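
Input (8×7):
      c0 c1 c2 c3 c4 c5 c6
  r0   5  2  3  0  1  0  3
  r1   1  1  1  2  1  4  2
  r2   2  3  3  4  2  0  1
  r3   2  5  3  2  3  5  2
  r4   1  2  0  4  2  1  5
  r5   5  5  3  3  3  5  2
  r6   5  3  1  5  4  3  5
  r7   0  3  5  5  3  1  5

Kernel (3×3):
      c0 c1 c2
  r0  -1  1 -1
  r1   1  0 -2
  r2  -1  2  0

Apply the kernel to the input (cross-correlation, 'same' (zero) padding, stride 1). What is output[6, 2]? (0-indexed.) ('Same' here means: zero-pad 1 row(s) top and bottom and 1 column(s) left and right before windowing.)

-5

The receptive field on the zero-padded input at this output position is [5 3 3 / 3 1 5 / 3 5 5]. Elementwise product with the kernel and sum: 5·-1 + 3·1 + 3·-1 + 3·1 + 5·-2 + 3·-1 + 5·2.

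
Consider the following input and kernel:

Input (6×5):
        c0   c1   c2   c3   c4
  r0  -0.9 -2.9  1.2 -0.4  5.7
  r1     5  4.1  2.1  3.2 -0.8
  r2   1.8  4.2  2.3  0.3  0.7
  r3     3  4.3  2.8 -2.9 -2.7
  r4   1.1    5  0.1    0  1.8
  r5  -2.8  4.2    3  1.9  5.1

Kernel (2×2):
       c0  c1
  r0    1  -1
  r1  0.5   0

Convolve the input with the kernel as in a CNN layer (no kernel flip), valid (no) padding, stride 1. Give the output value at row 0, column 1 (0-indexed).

-2.05

The receptive field on the input at this output position is [-2.9 1.2 / 4.1 2.1]. Elementwise product with the kernel and sum: -2.9·1 + 1.2·-1 + 4.1·0.5.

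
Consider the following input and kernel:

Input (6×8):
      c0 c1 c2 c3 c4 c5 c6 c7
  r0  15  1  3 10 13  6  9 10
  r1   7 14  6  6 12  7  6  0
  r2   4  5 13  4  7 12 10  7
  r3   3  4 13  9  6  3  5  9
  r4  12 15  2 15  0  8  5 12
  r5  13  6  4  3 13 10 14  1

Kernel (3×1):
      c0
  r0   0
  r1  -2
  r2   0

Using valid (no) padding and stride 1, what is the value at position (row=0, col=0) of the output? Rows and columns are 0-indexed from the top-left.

-14

The receptive field on the input at this output position is [15 / 7 / 4]. Elementwise product with the kernel and sum: 7·-2.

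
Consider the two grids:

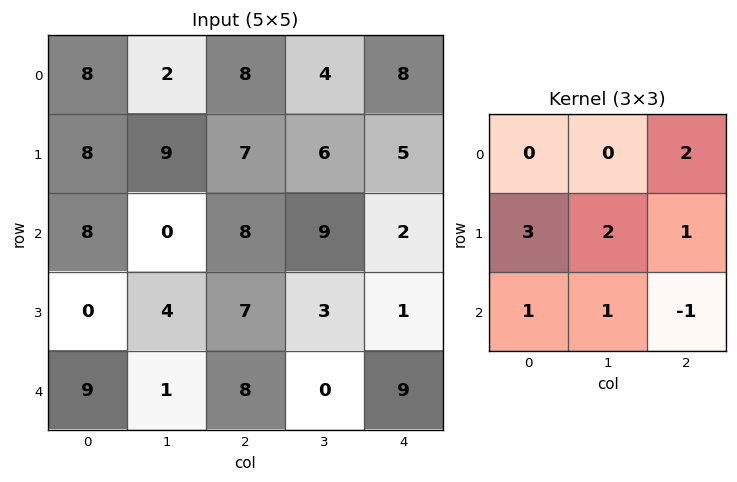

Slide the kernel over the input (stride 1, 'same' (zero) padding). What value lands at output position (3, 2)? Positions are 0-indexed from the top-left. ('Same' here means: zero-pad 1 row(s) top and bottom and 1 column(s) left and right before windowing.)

The receptive field on the zero-padded input at this output position is [0 8 9 / 4 7 3 / 1 8 0]. Elementwise product with the kernel and sum: 9·2 + 4·3 + 7·2 + 3·1 + 1·1 + 8·1 + 0·-1.

56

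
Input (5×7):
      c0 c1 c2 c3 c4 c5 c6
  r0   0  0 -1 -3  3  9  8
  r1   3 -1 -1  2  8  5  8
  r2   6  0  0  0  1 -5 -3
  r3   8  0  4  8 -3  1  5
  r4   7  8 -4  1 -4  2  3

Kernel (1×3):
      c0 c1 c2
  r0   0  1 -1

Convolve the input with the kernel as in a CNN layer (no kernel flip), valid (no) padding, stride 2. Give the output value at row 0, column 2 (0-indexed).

1

The receptive field on the input at this output position is [3 9 8]. Elementwise product with the kernel and sum: 9·1 + 8·-1.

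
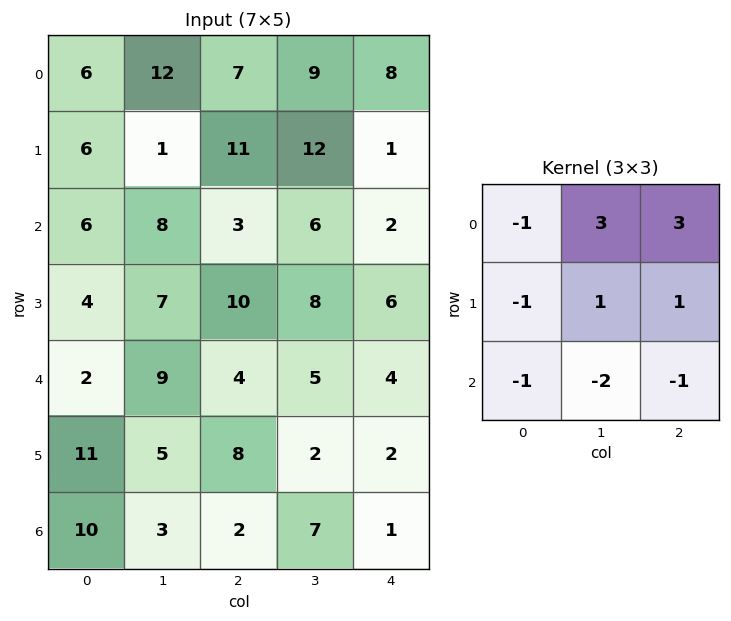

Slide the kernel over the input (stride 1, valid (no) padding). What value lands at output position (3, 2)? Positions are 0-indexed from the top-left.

The receptive field on the input at this output position is [10 8 6 / 4 5 4 / 8 2 2]. Elementwise product with the kernel and sum: 10·-1 + 8·3 + 6·3 + 4·-1 + 5·1 + 4·1 + 8·-1 + 2·-2 + 2·-1.

23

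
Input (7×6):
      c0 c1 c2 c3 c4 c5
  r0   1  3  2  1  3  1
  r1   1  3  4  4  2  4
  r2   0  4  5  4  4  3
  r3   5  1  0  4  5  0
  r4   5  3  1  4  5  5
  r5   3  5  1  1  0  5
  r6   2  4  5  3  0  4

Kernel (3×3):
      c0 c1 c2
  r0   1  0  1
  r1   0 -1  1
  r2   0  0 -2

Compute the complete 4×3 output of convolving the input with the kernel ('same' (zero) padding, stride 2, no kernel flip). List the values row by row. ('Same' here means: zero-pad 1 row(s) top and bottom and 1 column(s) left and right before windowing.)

-4 -9 -10
5 -2 7
-11 6 -6
7 4 10

Output[0,0]: The receptive field on the zero-padded input at this output position is [0 0 0 / 0 1 3 / 0 1 3]. Elementwise product with the kernel and sum: 0·1 + 0·1 + 1·-1 + 3·1 + 3·-2.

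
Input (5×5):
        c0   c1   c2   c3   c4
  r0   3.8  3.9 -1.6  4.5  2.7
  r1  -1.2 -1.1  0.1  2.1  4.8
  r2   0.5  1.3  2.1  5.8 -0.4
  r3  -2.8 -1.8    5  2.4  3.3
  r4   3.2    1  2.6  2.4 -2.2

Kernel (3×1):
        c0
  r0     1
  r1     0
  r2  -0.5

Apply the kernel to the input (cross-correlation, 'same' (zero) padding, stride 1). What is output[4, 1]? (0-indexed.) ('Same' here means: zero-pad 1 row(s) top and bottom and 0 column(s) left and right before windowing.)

-1.8

The receptive field on the zero-padded input at this output position is [-1.8 / 1 / 0]. Elementwise product with the kernel and sum: -1.8·1 + 0·-0.5.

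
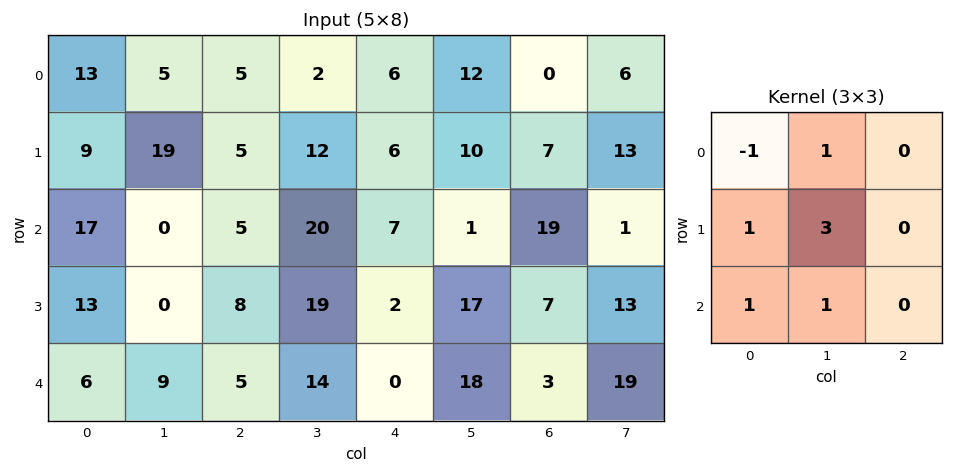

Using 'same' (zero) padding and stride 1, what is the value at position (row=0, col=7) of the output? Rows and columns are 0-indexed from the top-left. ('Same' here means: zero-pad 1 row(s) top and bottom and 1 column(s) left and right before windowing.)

38

The receptive field on the zero-padded input at this output position is [0 0 0 / 0 6 0 / 7 13 0]. Elementwise product with the kernel and sum: 0·-1 + 0·1 + 0·1 + 6·3 + 7·1 + 13·1.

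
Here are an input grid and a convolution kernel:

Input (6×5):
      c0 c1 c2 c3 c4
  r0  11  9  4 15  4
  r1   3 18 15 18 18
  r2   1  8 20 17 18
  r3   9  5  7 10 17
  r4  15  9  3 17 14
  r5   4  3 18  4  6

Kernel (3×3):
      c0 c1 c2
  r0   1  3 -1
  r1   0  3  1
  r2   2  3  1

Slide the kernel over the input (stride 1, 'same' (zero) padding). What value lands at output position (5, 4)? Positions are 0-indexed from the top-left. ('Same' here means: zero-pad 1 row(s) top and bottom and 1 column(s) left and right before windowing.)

The receptive field on the zero-padded input at this output position is [17 14 0 / 4 6 0 / 0 0 0]. Elementwise product with the kernel and sum: 17·1 + 14·3 + 0·-1 + 6·3 + 0·1 + 0·2 + 0·3 + 0·1.

77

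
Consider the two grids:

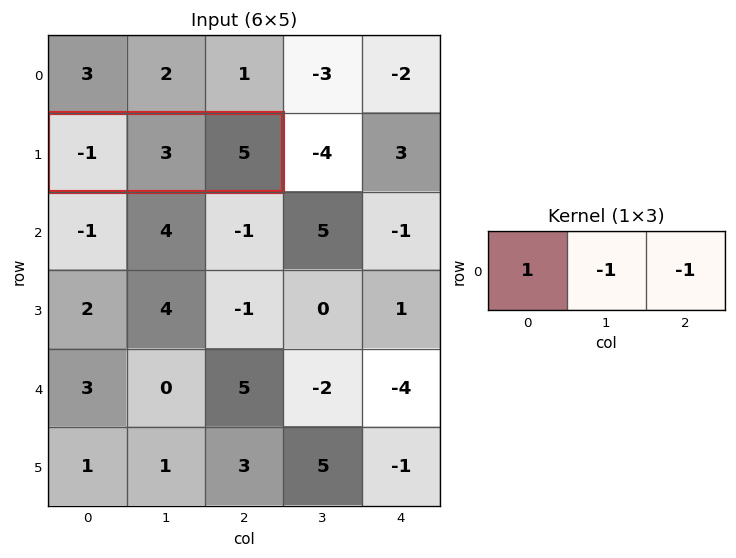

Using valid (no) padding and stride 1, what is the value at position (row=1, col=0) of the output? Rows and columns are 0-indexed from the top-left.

-9

The receptive field on the input at this output position is [-1 3 5]. Elementwise product with the kernel and sum: -1·1 + 3·-1 + 5·-1.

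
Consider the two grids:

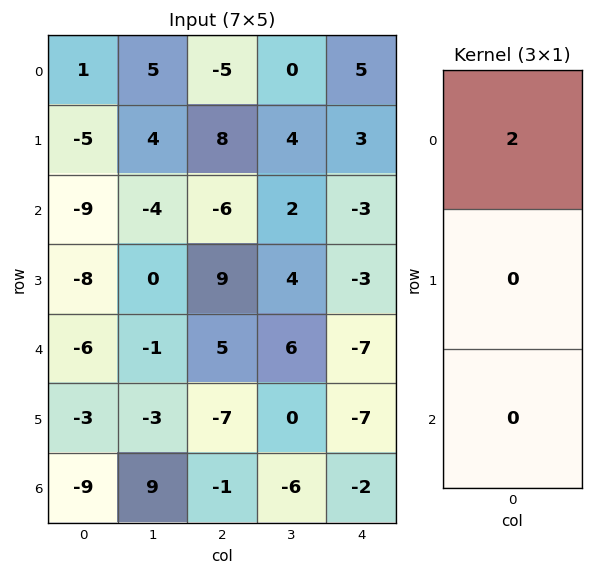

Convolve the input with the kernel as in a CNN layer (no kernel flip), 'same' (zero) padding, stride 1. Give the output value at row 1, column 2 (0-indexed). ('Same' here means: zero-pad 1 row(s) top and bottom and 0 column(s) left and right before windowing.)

The receptive field on the zero-padded input at this output position is [-5 / 8 / -6]. Elementwise product with the kernel and sum: -5·2.

-10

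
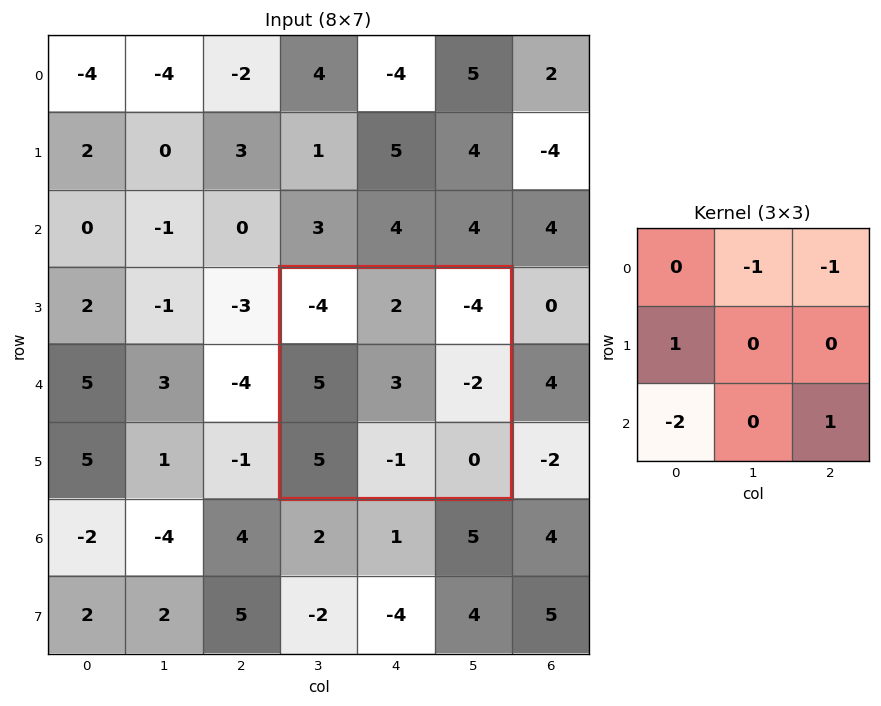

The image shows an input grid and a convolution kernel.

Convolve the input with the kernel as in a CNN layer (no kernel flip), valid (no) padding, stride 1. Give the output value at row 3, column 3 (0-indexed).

The receptive field on the input at this output position is [-4 2 -4 / 5 3 -2 / 5 -1 0]. Elementwise product with the kernel and sum: 2·-1 + -4·-1 + 5·1 + 5·-2 + 0·1.

-3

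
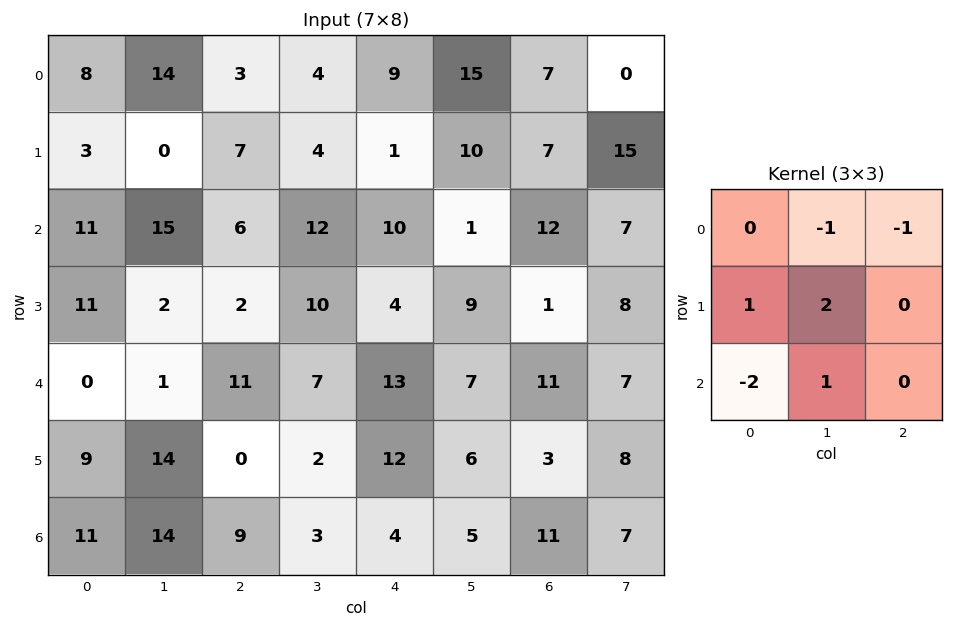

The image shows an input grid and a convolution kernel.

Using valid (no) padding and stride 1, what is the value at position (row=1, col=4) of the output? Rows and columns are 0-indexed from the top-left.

The receptive field on the input at this output position is [1 10 7 / 10 1 12 / 4 9 1]. Elementwise product with the kernel and sum: 10·-1 + 7·-1 + 10·1 + 1·2 + 4·-2 + 9·1.

-4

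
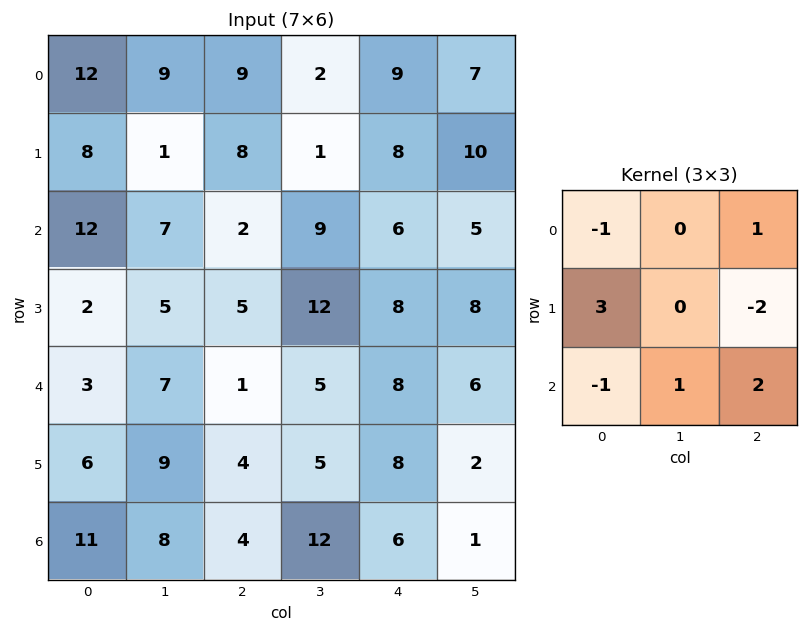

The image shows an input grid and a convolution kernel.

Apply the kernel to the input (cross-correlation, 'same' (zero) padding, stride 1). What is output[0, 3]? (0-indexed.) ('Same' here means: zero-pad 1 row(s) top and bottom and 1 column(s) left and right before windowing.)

18

The receptive field on the zero-padded input at this output position is [0 0 0 / 9 2 9 / 8 1 8]. Elementwise product with the kernel and sum: 0·-1 + 0·1 + 9·3 + 9·-2 + 8·-1 + 1·1 + 8·2.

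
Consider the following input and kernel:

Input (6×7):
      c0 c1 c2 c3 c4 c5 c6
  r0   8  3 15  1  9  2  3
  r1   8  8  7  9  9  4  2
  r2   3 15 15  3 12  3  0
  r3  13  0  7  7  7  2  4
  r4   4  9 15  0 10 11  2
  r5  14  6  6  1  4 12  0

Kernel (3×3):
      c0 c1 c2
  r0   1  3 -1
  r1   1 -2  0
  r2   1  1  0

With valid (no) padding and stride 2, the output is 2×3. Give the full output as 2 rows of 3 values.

Output[0,0]: The receptive field on the input at this output position is [8 3 15 / 8 8 7 / 3 15 15]. Elementwise product with the kernel and sum: 8·1 + 3·3 + 15·-1 + 8·1 + 8·-2 + 3·1 + 15·1.
Output[0,1]: The receptive field on the input at this output position is [15 1 9 / 7 9 9 / 15 3 12]. Elementwise product with the kernel and sum: 15·1 + 1·3 + 9·-1 + 7·1 + 9·-2 + 15·1 + 3·1.

12 16 28
59 20 45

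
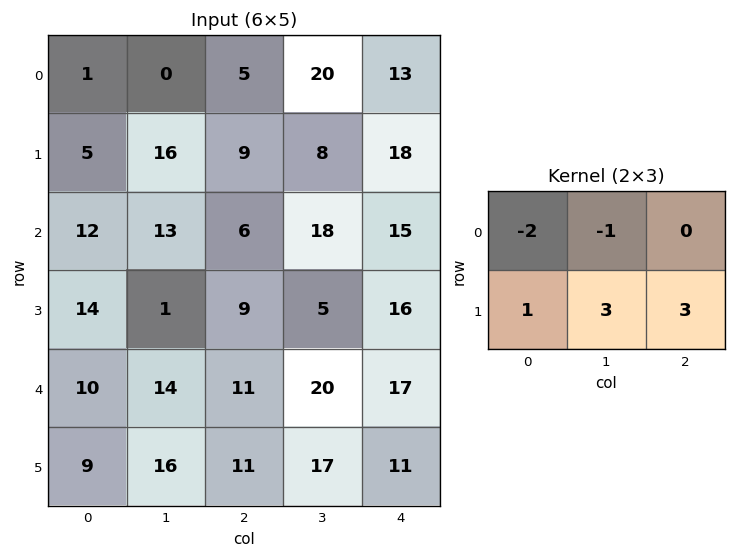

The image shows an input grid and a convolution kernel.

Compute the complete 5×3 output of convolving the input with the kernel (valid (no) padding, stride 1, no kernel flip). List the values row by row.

Output[0,0]: The receptive field on the input at this output position is [1 0 5 / 5 16 9]. Elementwise product with the kernel and sum: 1·-2 + 0·-1 + 5·1 + 16·3 + 9·3.

78 62 57
43 44 79
7 11 42
56 96 99
56 61 53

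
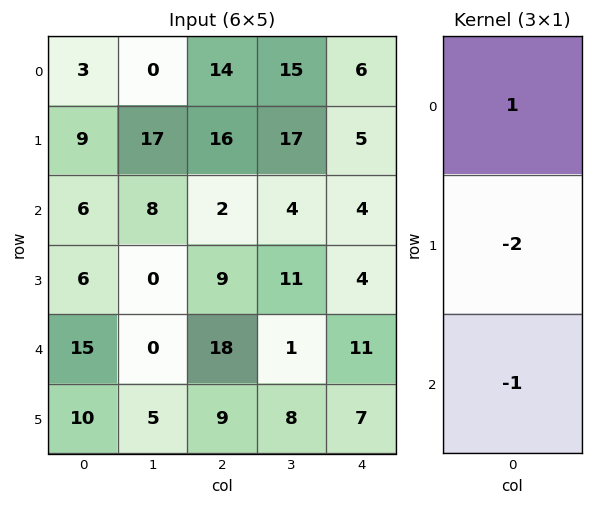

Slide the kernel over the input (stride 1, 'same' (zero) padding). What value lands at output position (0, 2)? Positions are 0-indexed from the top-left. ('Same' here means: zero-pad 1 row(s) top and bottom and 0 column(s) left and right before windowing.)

-44

The receptive field on the zero-padded input at this output position is [0 / 14 / 16]. Elementwise product with the kernel and sum: 0·1 + 14·-2 + 16·-1.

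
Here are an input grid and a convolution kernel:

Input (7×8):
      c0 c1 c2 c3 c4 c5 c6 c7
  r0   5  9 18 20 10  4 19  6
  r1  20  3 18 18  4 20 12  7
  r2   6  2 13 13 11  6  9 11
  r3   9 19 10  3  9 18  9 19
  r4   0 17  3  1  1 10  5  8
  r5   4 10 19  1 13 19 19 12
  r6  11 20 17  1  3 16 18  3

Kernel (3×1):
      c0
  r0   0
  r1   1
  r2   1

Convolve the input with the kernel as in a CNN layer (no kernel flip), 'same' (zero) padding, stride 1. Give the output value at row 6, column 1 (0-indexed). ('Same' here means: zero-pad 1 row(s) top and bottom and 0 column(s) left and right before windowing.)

20

The receptive field on the zero-padded input at this output position is [10 / 20 / 0]. Elementwise product with the kernel and sum: 20·1 + 0·1.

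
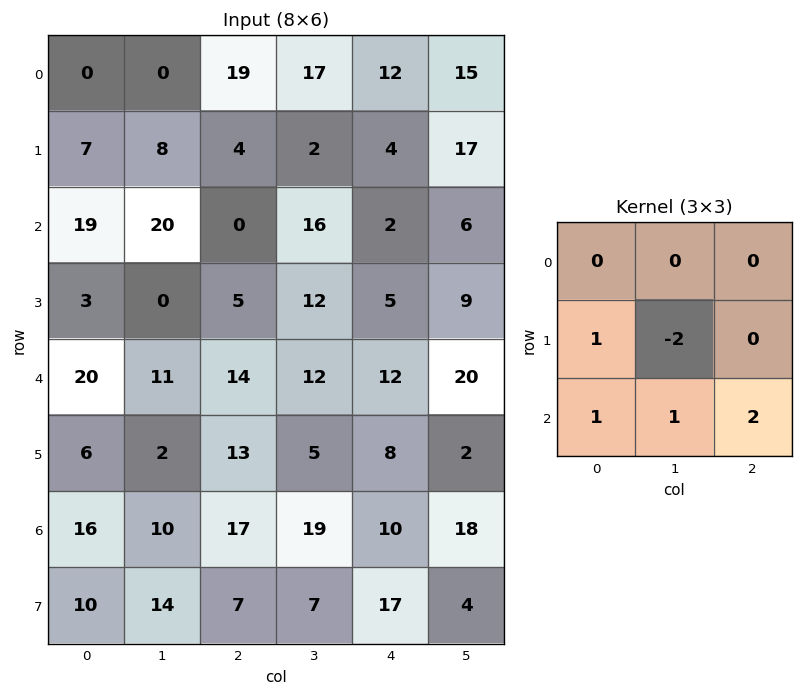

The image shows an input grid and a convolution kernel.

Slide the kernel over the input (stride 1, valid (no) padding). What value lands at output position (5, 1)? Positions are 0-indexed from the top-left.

11

The receptive field on the input at this output position is [2 13 5 / 10 17 19 / 14 7 7]. Elementwise product with the kernel and sum: 10·1 + 17·-2 + 14·1 + 7·1 + 7·2.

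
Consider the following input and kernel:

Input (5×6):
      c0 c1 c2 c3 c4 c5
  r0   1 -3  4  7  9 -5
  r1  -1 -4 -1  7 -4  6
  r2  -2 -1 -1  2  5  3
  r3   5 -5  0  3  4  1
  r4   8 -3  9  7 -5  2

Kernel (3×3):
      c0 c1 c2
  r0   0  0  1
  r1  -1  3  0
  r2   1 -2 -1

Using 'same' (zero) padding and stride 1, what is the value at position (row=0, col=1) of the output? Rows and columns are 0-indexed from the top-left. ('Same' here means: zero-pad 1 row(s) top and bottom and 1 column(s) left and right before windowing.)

-2

The receptive field on the zero-padded input at this output position is [0 0 0 / 1 -3 4 / -1 -4 -1]. Elementwise product with the kernel and sum: 0·1 + 1·-1 + -3·3 + -1·1 + -4·-2 + -1·-1.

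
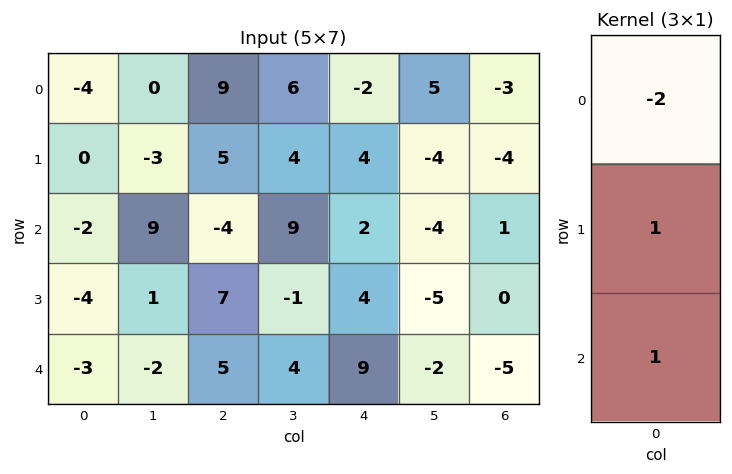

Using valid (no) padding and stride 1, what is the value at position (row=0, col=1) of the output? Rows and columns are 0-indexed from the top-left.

The receptive field on the input at this output position is [0 / -3 / 9]. Elementwise product with the kernel and sum: 0·-2 + -3·1 + 9·1.

6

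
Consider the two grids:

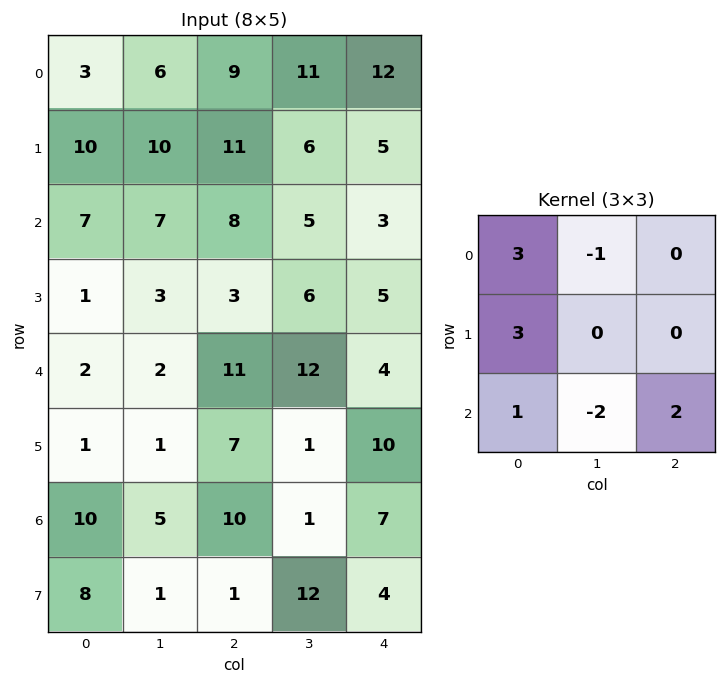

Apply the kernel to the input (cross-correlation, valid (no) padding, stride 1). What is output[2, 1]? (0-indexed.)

The receptive field on the input at this output position is [7 8 5 / 3 3 6 / 2 11 12]. Elementwise product with the kernel and sum: 7·3 + 8·-1 + 3·3 + 2·1 + 11·-2 + 12·2.

26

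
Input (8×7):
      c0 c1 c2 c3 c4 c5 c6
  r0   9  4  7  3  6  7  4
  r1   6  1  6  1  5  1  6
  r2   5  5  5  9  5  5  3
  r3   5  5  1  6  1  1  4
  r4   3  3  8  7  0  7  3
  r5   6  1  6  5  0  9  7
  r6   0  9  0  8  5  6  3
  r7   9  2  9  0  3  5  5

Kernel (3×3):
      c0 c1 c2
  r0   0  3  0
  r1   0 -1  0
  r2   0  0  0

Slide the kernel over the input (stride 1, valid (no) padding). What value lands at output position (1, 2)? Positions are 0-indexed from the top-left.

-6

The receptive field on the input at this output position is [6 1 5 / 5 9 5 / 1 6 1]. Elementwise product with the kernel and sum: 1·3 + 9·-1.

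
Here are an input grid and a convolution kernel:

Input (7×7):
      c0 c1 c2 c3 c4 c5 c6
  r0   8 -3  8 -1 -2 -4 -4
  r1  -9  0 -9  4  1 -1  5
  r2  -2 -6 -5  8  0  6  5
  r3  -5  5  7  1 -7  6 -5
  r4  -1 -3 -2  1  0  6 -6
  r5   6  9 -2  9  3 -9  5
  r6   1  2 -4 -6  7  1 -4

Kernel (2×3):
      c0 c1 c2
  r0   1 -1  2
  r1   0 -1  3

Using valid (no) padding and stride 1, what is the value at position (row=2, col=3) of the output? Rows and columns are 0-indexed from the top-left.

The receptive field on the input at this output position is [8 0 6 / 1 -7 6]. Elementwise product with the kernel and sum: 8·1 + 0·-1 + 6·2 + -7·-1 + 6·3.

45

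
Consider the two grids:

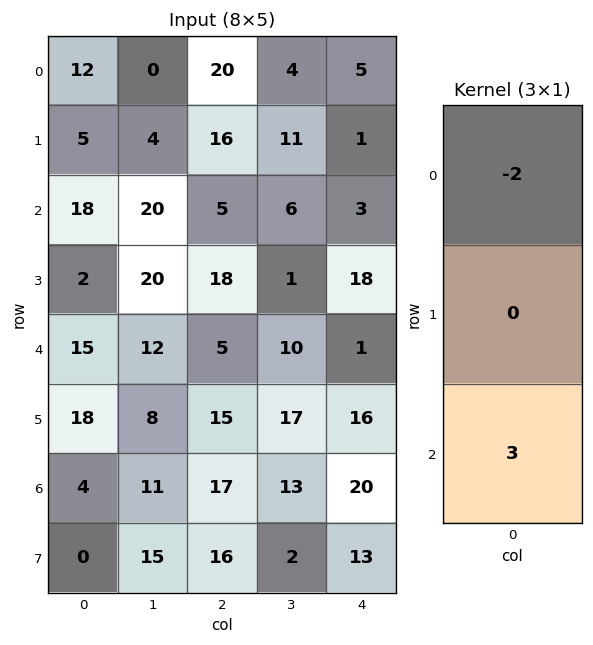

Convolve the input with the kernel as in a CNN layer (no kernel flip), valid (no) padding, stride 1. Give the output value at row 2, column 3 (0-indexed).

The receptive field on the input at this output position is [6 / 1 / 10]. Elementwise product with the kernel and sum: 6·-2 + 10·3.

18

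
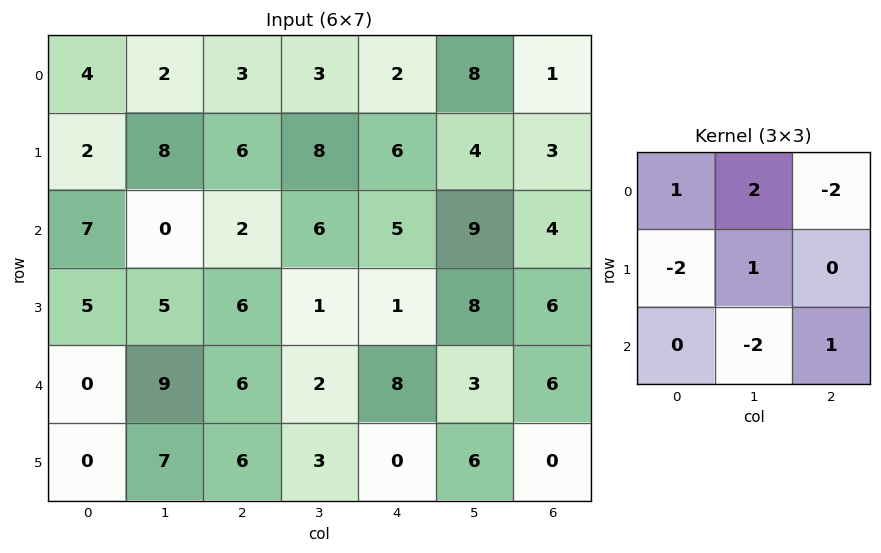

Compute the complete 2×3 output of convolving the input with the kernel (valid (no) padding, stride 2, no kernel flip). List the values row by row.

Output[0,0]: The receptive field on the input at this output position is [4 2 3 / 2 8 6 / 7 0 2]. Elementwise product with the kernel and sum: 4·1 + 2·2 + 3·-2 + 2·-2 + 8·1 + 0·-2 + 2·1.
Output[0,1]: The receptive field on the input at this output position is [3 3 2 / 6 8 6 / 2 6 5]. Elementwise product with the kernel and sum: 3·1 + 3·2 + 2·-2 + 6·-2 + 8·1 + 6·-2 + 5·1.

8 -6 -6
-14 -3 21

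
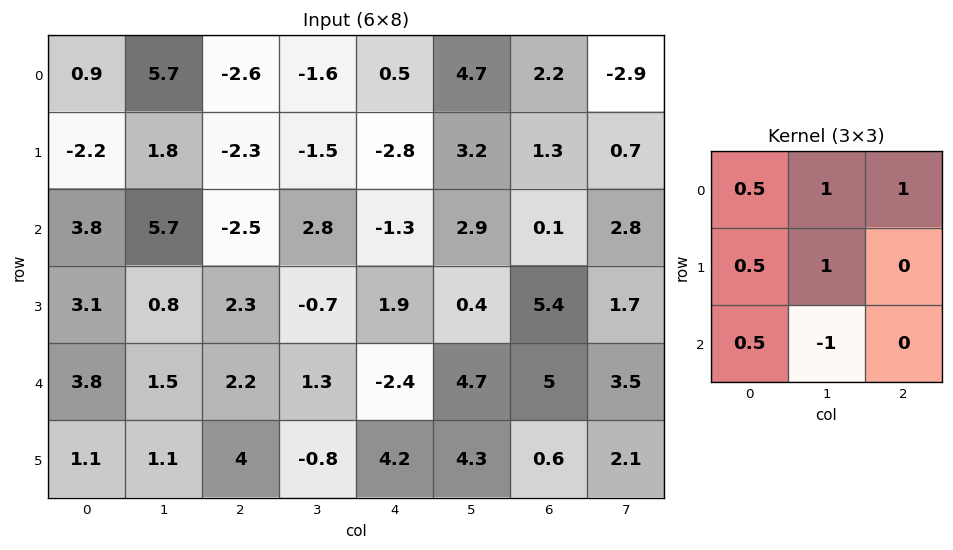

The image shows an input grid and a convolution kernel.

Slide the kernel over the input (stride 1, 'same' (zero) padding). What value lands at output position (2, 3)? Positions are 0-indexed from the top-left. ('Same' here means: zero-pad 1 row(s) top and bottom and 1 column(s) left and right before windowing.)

-2.05

The receptive field on the zero-padded input at this output position is [-2.3 -1.5 -2.8 / -2.5 2.8 -1.3 / 2.3 -0.7 1.9]. Elementwise product with the kernel and sum: -2.3·0.5 + -1.5·1 + -2.8·1 + -2.5·0.5 + 2.8·1 + 2.3·0.5 + -0.7·-1.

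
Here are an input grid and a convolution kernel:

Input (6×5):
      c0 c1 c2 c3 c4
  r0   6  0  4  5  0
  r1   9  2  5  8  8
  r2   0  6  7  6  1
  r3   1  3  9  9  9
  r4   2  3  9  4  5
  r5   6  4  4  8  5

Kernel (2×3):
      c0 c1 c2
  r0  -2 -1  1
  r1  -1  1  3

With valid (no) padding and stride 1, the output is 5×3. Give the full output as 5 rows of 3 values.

0 28 14
12 18 -8
30 20 8
32 12 -8
12 13 2

Output[0,0]: The receptive field on the input at this output position is [6 0 4 / 9 2 5]. Elementwise product with the kernel and sum: 6·-2 + 0·-1 + 4·1 + 9·-1 + 2·1 + 5·3.
Output[0,1]: The receptive field on the input at this output position is [0 4 5 / 2 5 8]. Elementwise product with the kernel and sum: 0·-2 + 4·-1 + 5·1 + 2·-1 + 5·1 + 8·3.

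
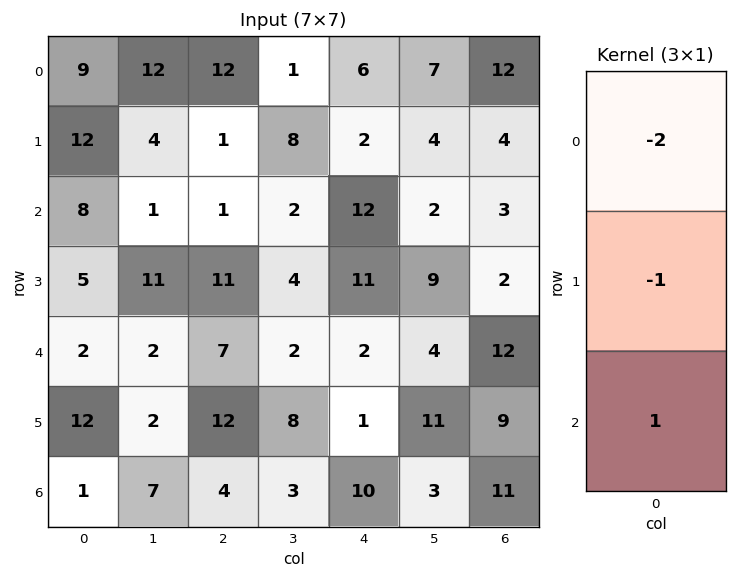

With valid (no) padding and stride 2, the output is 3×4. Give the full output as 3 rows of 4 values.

Output[0,0]: The receptive field on the input at this output position is [9 / 12 / 8]. Elementwise product with the kernel and sum: 9·-2 + 12·-1 + 8·1.

-22 -24 -2 -25
-19 -6 -33 4
-15 -22 5 -22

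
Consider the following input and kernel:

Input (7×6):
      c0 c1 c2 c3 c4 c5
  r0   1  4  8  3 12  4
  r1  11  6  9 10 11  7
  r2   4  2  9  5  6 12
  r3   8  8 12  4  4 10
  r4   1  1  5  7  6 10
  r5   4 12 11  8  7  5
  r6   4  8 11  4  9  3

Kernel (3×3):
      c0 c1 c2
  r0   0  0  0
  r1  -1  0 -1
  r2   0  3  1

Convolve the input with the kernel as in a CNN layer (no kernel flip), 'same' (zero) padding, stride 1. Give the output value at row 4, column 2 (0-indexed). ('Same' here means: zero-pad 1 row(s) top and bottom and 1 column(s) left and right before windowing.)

33

The receptive field on the zero-padded input at this output position is [8 12 4 / 1 5 7 / 12 11 8]. Elementwise product with the kernel and sum: 1·-1 + 7·-1 + 11·3 + 8·1.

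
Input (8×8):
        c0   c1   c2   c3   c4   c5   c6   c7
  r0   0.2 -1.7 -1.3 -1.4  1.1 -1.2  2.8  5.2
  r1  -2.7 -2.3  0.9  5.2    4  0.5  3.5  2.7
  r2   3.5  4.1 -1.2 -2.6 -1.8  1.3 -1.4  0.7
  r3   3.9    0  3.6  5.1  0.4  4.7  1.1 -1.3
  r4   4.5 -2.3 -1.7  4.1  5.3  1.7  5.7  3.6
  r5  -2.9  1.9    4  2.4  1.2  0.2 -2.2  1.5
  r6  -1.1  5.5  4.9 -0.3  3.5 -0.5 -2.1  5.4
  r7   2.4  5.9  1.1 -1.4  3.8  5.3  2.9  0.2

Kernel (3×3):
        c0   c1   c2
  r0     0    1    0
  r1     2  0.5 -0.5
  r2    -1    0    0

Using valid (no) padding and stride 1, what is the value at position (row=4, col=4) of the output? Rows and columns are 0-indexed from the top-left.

1.8

The receptive field on the input at this output position is [5.3 1.7 5.7 / 1.2 0.2 -2.2 / 3.5 -0.5 -2.1]. Elementwise product with the kernel and sum: 1.7·1 + 1.2·2 + 0.2·0.5 + -2.2·-0.5 + 3.5·-1.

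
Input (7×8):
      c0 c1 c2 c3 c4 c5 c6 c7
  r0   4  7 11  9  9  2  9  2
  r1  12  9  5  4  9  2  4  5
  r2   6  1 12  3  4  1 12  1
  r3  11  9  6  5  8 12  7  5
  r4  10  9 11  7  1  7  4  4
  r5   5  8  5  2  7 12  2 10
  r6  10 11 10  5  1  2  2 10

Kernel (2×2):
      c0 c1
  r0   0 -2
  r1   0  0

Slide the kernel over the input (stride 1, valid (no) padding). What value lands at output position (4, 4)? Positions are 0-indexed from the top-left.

The receptive field on the input at this output position is [1 7 / 7 12]. Elementwise product with the kernel and sum: 7·-2.

-14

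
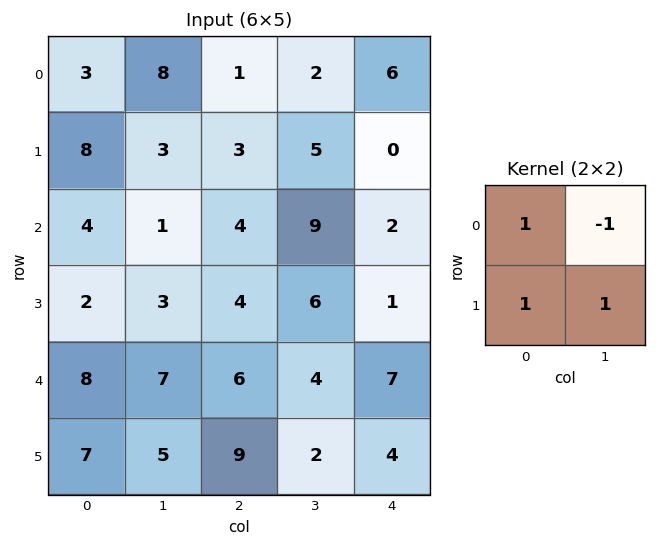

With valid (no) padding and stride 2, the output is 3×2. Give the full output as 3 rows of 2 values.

6 7
8 5
13 13

Output[0,0]: The receptive field on the input at this output position is [3 8 / 8 3]. Elementwise product with the kernel and sum: 3·1 + 8·-1 + 8·1 + 3·1.
Output[0,1]: The receptive field on the input at this output position is [1 2 / 3 5]. Elementwise product with the kernel and sum: 1·1 + 2·-1 + 3·1 + 5·1.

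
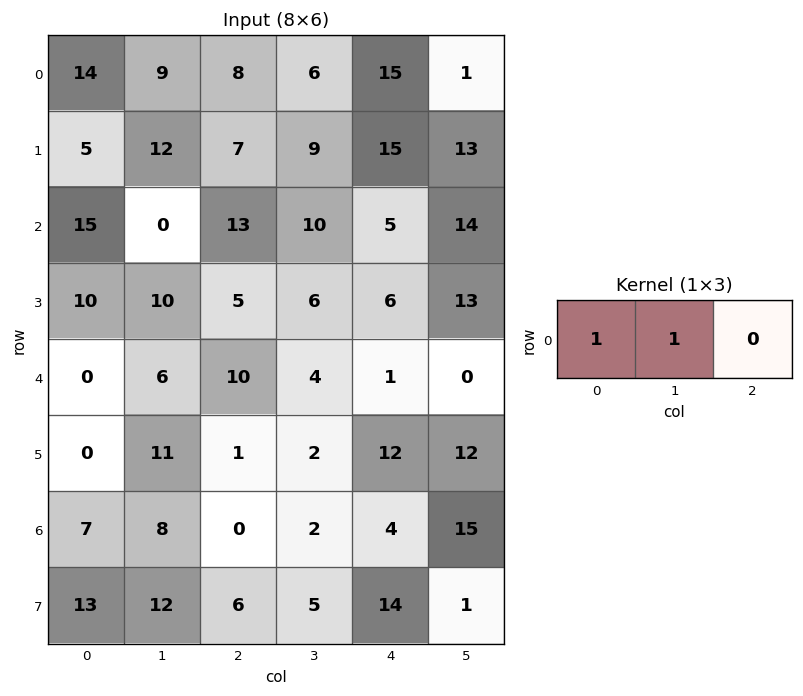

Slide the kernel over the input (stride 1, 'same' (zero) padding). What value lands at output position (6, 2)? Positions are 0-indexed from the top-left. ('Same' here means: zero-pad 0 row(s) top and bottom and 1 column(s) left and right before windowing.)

The receptive field on the zero-padded input at this output position is [8 0 2]. Elementwise product with the kernel and sum: 8·1 + 0·1.

8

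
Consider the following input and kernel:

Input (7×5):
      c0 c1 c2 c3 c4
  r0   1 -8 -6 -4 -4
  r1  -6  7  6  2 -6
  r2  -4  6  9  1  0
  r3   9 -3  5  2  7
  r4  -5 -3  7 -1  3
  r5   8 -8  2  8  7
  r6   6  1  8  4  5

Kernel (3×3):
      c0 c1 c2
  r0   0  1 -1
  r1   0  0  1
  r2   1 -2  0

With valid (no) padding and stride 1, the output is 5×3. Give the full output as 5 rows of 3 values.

Output[0,0]: The receptive field on the input at this output position is [1 -8 -6 / -6 7 6 / -4 6 9]. Elementwise product with the kernel and sum: -8·1 + -6·-1 + 6·1 + -4·1 + 6·-2.
Output[0,1]: The receptive field on the input at this output position is [-8 -6 -4 / 7 6 2 / 6 9 1]. Elementwise product with the kernel and sum: -6·1 + -4·-1 + 2·1 + 6·1 + 9·-2.

-12 -12 1
25 -8 9
3 -7 17
23 -10 -16
-4 1 3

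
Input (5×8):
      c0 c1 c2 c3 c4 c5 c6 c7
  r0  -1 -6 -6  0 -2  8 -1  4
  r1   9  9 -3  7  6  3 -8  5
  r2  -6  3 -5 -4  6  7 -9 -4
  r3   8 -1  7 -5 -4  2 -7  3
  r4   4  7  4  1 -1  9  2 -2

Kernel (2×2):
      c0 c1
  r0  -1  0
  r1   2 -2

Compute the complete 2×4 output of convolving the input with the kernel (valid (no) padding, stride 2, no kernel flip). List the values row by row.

Output[0,0]: The receptive field on the input at this output position is [-1 -6 / 9 9]. Elementwise product with the kernel and sum: -1·-1 + 9·2 + 9·-2.

1 -14 8 -25
24 29 -18 -11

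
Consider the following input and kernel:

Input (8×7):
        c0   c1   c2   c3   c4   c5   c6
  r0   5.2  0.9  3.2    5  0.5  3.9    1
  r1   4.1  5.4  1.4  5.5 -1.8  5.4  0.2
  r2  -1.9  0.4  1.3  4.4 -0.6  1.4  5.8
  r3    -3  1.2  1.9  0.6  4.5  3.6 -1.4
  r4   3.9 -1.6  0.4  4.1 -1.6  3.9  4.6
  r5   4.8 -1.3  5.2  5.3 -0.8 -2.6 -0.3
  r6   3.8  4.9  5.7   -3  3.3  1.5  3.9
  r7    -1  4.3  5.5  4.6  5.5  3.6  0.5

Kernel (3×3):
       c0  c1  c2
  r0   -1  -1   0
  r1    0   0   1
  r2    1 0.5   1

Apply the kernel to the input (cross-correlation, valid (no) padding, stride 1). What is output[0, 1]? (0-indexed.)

6.85

The receptive field on the input at this output position is [0.9 3.2 5 / 5.4 1.4 5.5 / 0.4 1.3 4.4]. Elementwise product with the kernel and sum: 0.9·-1 + 3.2·-1 + 5.5·1 + 0.4·1 + 1.3·0.5 + 4.4·1.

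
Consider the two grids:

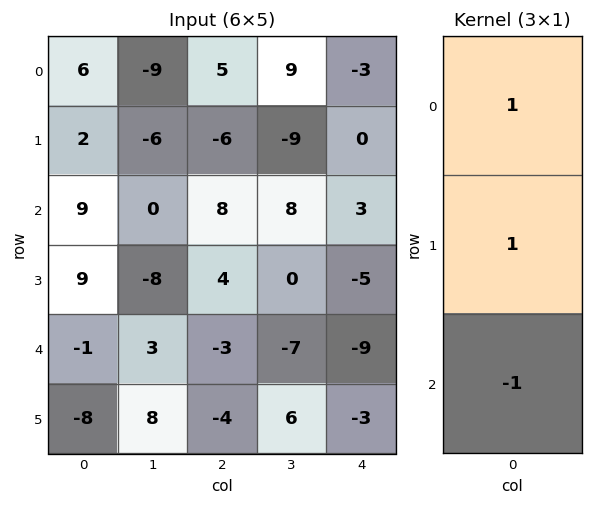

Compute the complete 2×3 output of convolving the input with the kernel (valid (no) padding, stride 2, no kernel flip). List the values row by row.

Output[0,0]: The receptive field on the input at this output position is [6 / 2 / 9]. Elementwise product with the kernel and sum: 6·1 + 2·1 + 9·-1.
Output[0,1]: The receptive field on the input at this output position is [5 / -6 / 8]. Elementwise product with the kernel and sum: 5·1 + -6·1 + 8·-1.

-1 -9 -6
19 15 7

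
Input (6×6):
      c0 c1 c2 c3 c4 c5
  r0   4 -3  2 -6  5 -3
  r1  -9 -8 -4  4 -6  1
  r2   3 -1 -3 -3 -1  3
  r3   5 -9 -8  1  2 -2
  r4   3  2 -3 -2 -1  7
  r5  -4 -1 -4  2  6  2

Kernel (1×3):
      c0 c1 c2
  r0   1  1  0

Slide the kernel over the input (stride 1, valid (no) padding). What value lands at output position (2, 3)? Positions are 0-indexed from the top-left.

-4

The receptive field on the input at this output position is [-3 -1 3]. Elementwise product with the kernel and sum: -3·1 + -1·1.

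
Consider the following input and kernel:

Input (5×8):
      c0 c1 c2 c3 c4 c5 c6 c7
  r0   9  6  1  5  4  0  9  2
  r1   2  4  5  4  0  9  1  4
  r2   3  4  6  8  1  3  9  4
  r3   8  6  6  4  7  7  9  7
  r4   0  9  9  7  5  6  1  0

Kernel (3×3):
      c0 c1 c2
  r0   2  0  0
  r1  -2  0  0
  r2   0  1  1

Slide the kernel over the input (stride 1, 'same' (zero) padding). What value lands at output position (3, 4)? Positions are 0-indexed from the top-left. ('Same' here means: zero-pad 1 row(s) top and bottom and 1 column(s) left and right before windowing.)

19

The receptive field on the zero-padded input at this output position is [8 1 3 / 4 7 7 / 7 5 6]. Elementwise product with the kernel and sum: 8·2 + 4·-2 + 5·1 + 6·1.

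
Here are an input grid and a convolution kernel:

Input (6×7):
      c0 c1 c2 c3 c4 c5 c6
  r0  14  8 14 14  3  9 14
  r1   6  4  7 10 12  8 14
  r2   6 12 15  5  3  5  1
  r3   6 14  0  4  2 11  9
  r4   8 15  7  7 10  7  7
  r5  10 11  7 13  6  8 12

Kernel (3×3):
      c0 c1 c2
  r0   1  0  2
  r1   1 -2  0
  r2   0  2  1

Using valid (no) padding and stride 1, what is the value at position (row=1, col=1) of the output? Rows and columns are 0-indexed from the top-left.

The receptive field on the input at this output position is [4 7 10 / 12 15 5 / 14 0 4]. Elementwise product with the kernel and sum: 4·1 + 10·2 + 12·1 + 15·-2 + 0·2 + 4·1.

10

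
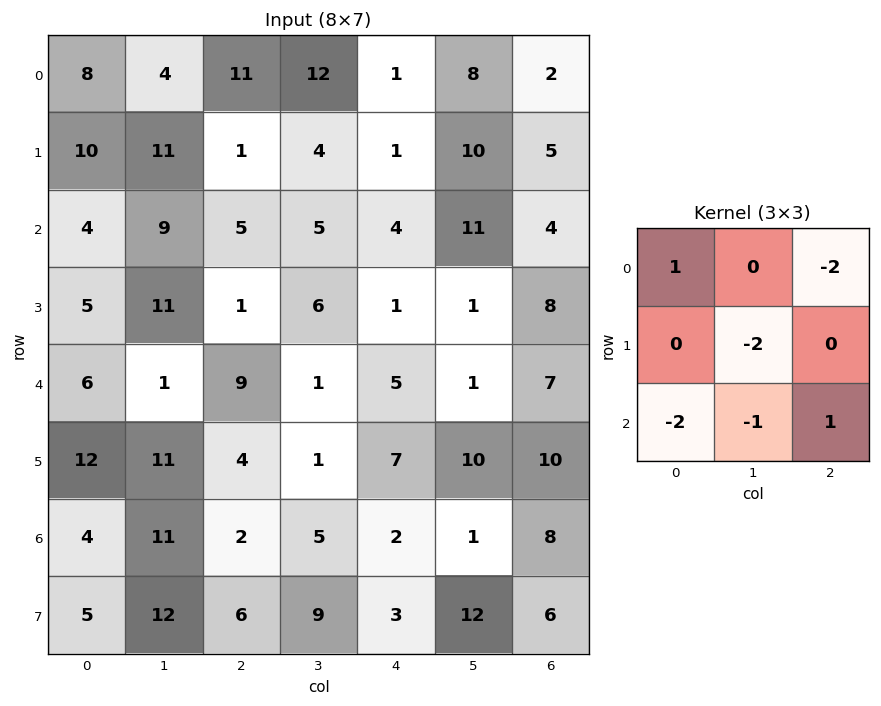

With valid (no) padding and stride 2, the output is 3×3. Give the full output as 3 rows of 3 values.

-48 -10 -38
-32 -29 -10
-51 -10 -26

Output[0,0]: The receptive field on the input at this output position is [8 4 11 / 10 11 1 / 4 9 5]. Elementwise product with the kernel and sum: 8·1 + 11·-2 + 11·-2 + 4·-2 + 9·-1 + 5·1.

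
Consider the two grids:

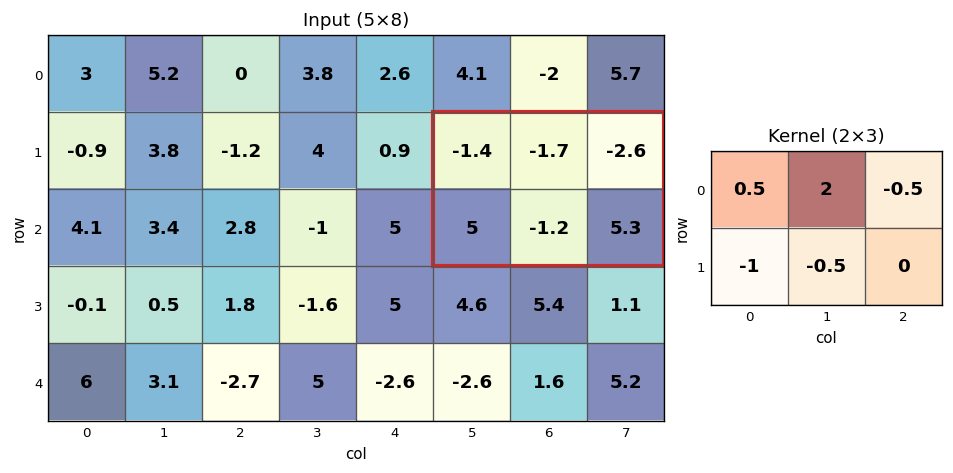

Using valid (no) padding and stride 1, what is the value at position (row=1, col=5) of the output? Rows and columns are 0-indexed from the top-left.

-7.2

The receptive field on the input at this output position is [-1.4 -1.7 -2.6 / 5 -1.2 5.3]. Elementwise product with the kernel and sum: -1.4·0.5 + -1.7·2 + -2.6·-0.5 + 5·-1 + -1.2·-0.5.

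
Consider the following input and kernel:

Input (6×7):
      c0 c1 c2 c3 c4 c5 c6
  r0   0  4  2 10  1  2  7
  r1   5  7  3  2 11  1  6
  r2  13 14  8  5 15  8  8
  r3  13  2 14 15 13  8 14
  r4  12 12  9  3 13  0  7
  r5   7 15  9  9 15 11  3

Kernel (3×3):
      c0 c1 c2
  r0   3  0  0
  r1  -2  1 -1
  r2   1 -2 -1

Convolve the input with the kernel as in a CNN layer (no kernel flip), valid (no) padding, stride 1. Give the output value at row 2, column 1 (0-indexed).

28

The receptive field on the input at this output position is [14 8 5 / 2 14 15 / 12 9 3]. Elementwise product with the kernel and sum: 14·3 + 2·-2 + 14·1 + 15·-1 + 12·1 + 9·-2 + 3·-1.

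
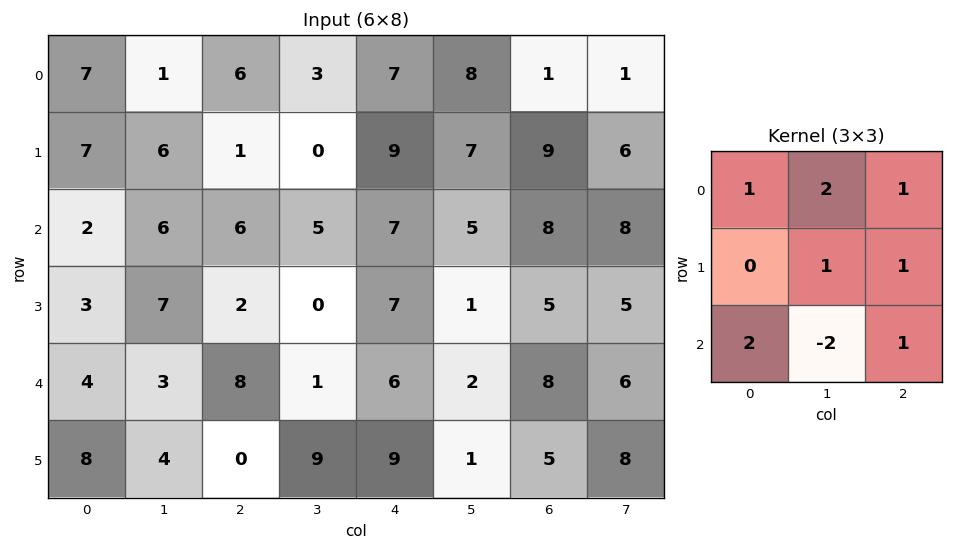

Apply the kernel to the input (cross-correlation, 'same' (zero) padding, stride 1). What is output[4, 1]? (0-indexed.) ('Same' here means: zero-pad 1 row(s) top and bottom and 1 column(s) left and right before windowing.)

38

The receptive field on the zero-padded input at this output position is [3 7 2 / 4 3 8 / 8 4 0]. Elementwise product with the kernel and sum: 3·1 + 7·2 + 2·1 + 3·1 + 8·1 + 8·2 + 4·-2 + 0·1.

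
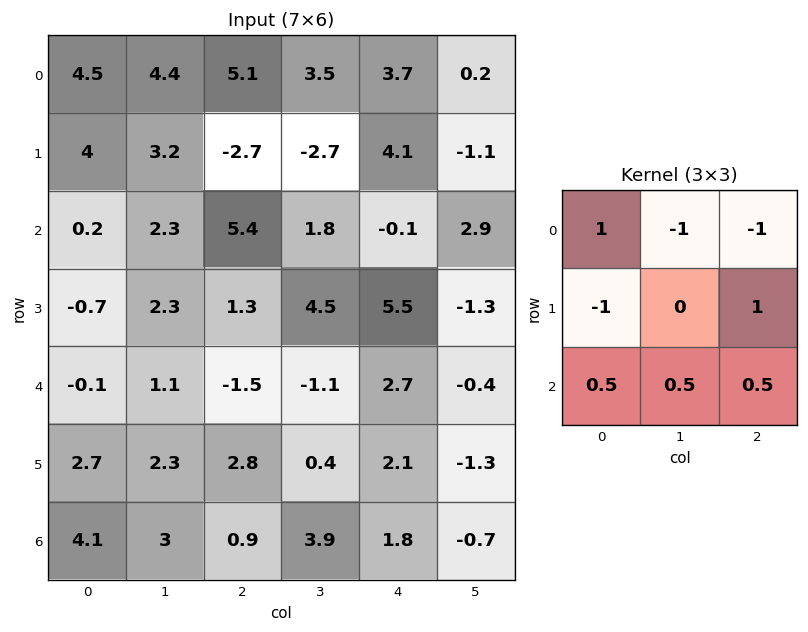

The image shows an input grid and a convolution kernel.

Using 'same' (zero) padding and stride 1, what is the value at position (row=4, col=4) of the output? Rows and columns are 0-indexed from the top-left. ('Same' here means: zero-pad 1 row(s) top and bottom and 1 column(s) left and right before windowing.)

1.6

The receptive field on the zero-padded input at this output position is [4.5 5.5 -1.3 / -1.1 2.7 -0.4 / 0.4 2.1 -1.3]. Elementwise product with the kernel and sum: 4.5·1 + 5.5·-1 + -1.3·-1 + -1.1·-1 + -0.4·1 + 0.4·0.5 + 2.1·0.5 + -1.3·0.5.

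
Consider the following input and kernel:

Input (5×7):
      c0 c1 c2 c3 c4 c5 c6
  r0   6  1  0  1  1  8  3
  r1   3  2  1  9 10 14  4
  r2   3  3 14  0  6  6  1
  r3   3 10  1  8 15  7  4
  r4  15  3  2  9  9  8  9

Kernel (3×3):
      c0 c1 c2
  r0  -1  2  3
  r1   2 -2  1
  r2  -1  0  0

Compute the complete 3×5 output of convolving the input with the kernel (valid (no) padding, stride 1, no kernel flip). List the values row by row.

Output[0,0]: The receptive field on the input at this output position is [6 1 0 / 3 2 1 / 3 3 14]. Elementwise product with the kernel and sum: 6·-1 + 1·2 + 0·3 + 3·2 + 2·-2 + 1·1 + 3·-1.

-4 10 -15 37 14
15 -5 80 39 16
17 48 3 14 20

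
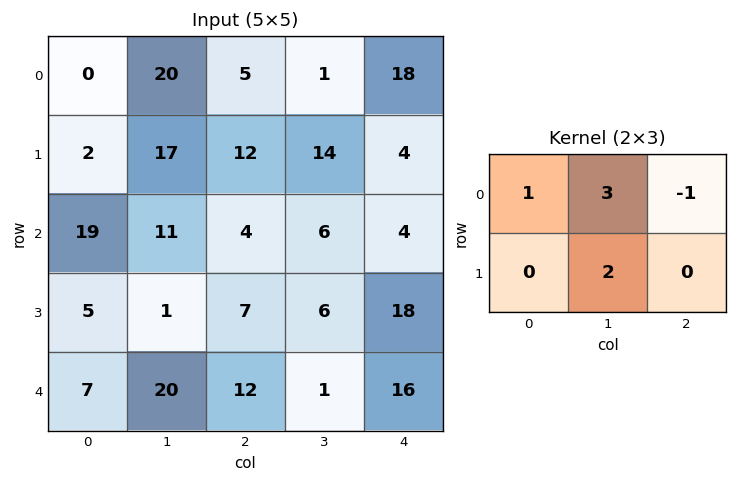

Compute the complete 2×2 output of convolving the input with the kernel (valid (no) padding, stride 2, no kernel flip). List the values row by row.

Output[0,0]: The receptive field on the input at this output position is [0 20 5 / 2 17 12]. Elementwise product with the kernel and sum: 0·1 + 20·3 + 5·-1 + 17·2.

89 18
50 30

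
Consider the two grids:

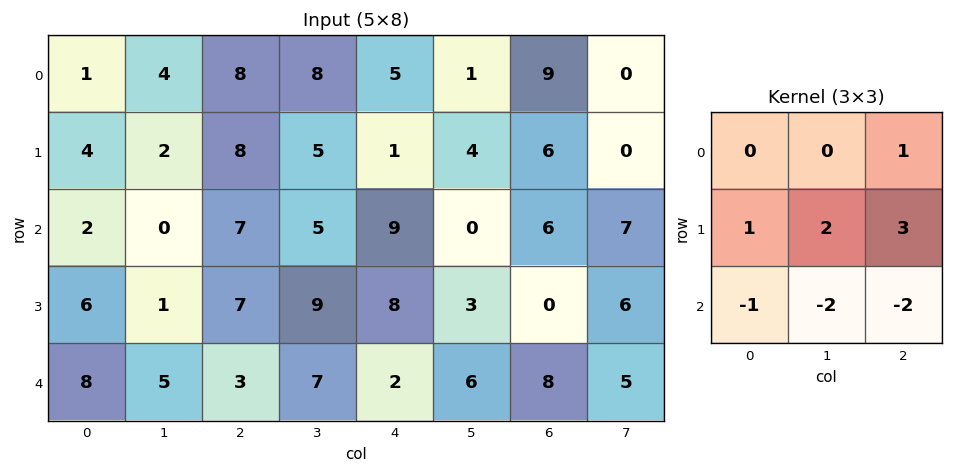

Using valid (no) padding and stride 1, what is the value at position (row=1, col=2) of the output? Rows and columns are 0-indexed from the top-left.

The receptive field on the input at this output position is [8 5 1 / 7 5 9 / 7 9 8]. Elementwise product with the kernel and sum: 1·1 + 7·1 + 5·2 + 9·3 + 7·-1 + 9·-2 + 8·-2.

4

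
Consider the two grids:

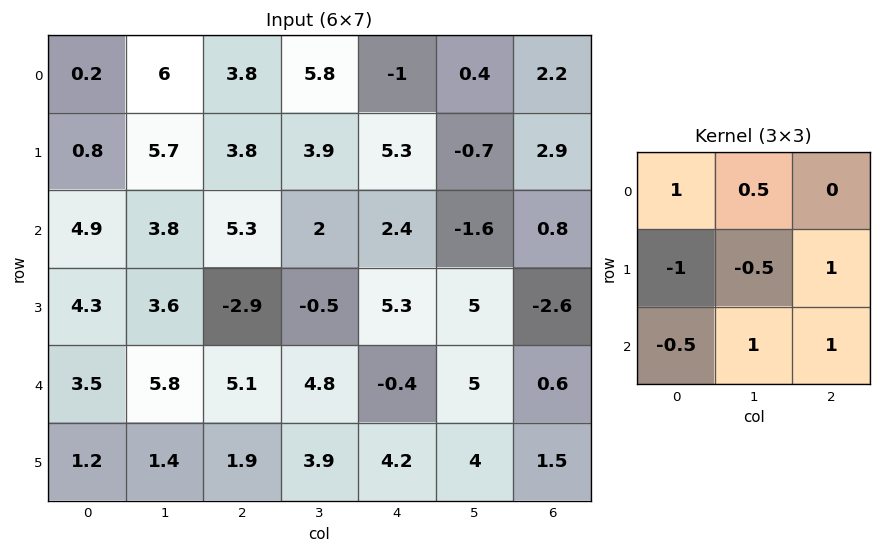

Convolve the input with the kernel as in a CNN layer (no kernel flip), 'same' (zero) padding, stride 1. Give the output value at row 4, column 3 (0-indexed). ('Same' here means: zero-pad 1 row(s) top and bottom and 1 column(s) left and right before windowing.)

-3.9

The receptive field on the zero-padded input at this output position is [-2.9 -0.5 5.3 / 5.1 4.8 -0.4 / 1.9 3.9 4.2]. Elementwise product with the kernel and sum: -2.9·1 + -0.5·0.5 + 5.1·-1 + 4.8·-0.5 + -0.4·1 + 1.9·-0.5 + 3.9·1 + 4.2·1.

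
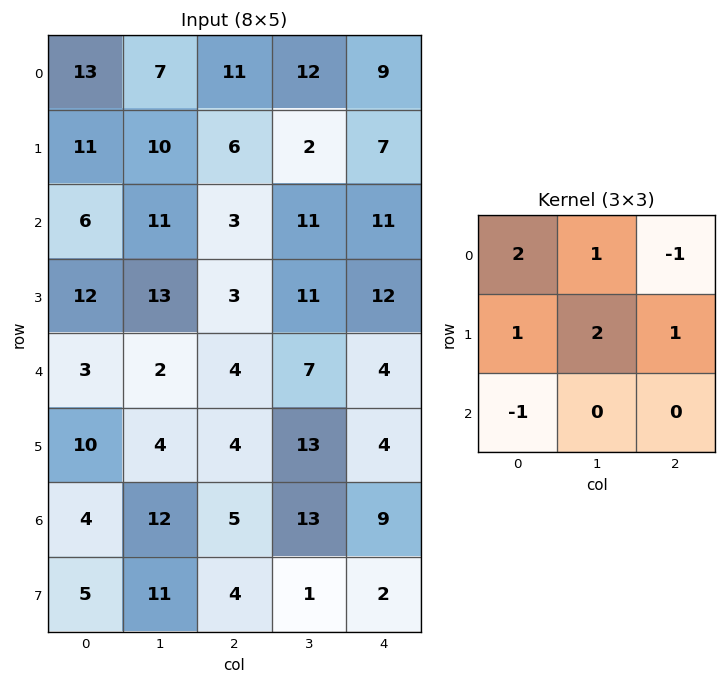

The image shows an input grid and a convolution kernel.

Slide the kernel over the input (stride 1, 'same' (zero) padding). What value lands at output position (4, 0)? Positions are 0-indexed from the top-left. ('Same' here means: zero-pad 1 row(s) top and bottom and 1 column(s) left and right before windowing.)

The receptive field on the zero-padded input at this output position is [0 12 13 / 0 3 2 / 0 10 4]. Elementwise product with the kernel and sum: 0·2 + 12·1 + 13·-1 + 0·1 + 3·2 + 2·1 + 0·-1.

7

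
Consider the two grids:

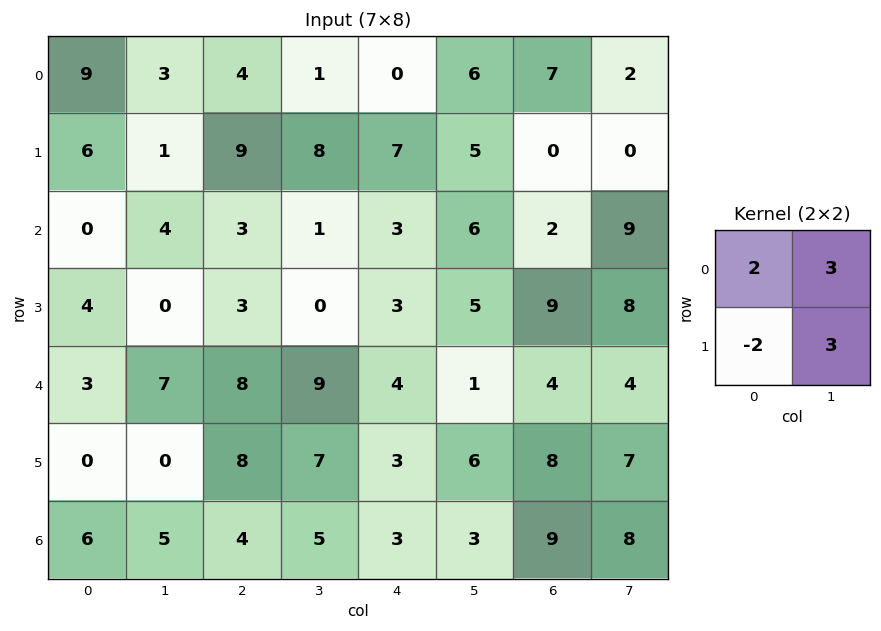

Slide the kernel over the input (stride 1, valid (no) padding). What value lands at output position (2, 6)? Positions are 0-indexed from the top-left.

The receptive field on the input at this output position is [2 9 / 9 8]. Elementwise product with the kernel and sum: 2·2 + 9·3 + 9·-2 + 8·3.

37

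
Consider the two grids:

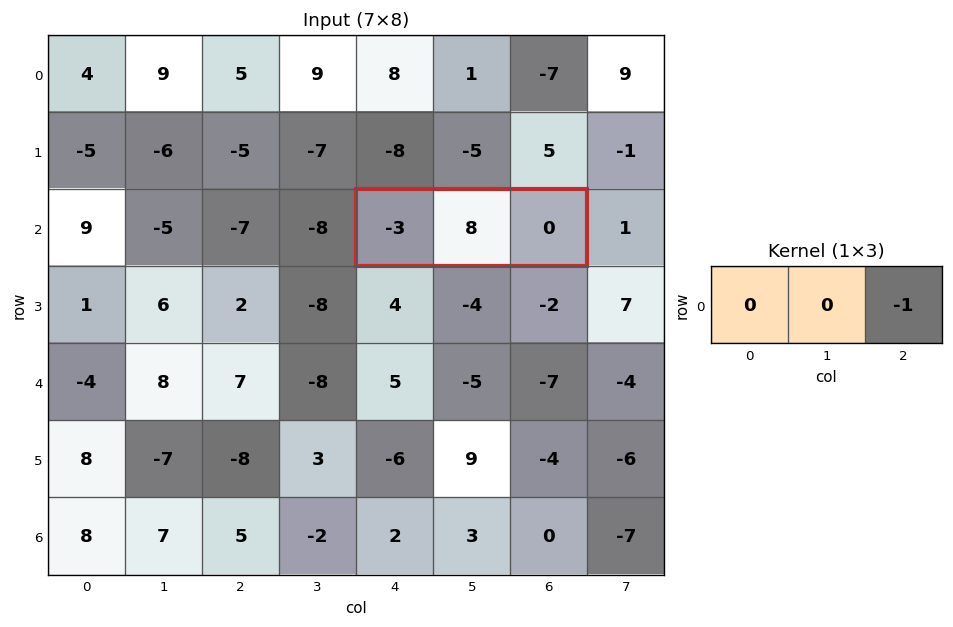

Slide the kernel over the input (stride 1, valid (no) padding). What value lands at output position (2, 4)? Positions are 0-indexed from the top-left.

0

The receptive field on the input at this output position is [-3 8 0]. Elementwise product with the kernel and sum: 0·-1.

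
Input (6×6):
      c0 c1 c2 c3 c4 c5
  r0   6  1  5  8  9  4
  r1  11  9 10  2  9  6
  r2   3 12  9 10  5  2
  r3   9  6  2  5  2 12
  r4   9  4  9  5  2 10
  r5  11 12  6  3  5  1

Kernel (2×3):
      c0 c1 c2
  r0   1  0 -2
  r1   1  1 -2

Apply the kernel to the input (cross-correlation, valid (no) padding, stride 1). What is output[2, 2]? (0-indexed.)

2

The receptive field on the input at this output position is [9 10 5 / 2 5 2]. Elementwise product with the kernel and sum: 9·1 + 5·-2 + 2·1 + 5·1 + 2·-2.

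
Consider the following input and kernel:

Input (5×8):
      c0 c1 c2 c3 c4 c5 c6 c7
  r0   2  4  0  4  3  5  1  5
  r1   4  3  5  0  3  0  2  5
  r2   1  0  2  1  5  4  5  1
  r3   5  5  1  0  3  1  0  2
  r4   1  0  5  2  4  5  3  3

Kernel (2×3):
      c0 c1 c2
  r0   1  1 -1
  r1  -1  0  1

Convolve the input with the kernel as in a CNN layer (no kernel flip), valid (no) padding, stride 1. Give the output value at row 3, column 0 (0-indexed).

The receptive field on the input at this output position is [5 5 1 / 1 0 5]. Elementwise product with the kernel and sum: 5·1 + 5·1 + 1·-1 + 1·-1 + 5·1.

13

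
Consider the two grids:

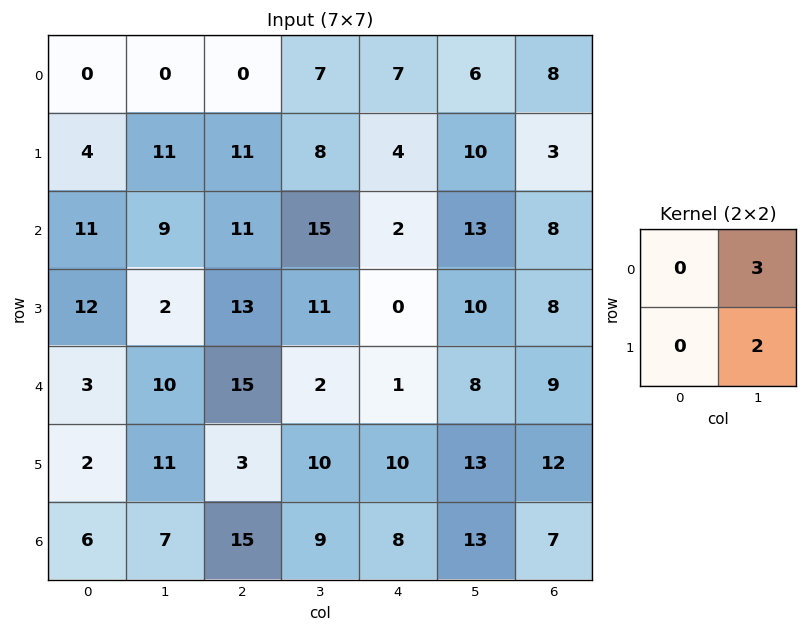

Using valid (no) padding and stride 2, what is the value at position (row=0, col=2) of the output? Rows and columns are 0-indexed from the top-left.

The receptive field on the input at this output position is [7 6 / 4 10]. Elementwise product with the kernel and sum: 6·3 + 10·2.

38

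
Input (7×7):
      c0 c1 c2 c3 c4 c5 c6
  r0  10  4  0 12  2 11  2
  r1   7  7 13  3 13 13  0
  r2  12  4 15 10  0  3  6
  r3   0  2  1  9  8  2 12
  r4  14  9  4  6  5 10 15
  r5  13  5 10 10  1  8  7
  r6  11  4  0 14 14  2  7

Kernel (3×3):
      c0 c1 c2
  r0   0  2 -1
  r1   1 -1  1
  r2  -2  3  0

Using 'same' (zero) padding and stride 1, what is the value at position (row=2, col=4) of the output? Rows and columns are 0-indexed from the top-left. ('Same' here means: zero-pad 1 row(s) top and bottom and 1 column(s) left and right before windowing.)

The receptive field on the zero-padded input at this output position is [3 13 13 / 10 0 3 / 9 8 2]. Elementwise product with the kernel and sum: 13·2 + 13·-1 + 10·1 + 0·-1 + 3·1 + 9·-2 + 8·3.

32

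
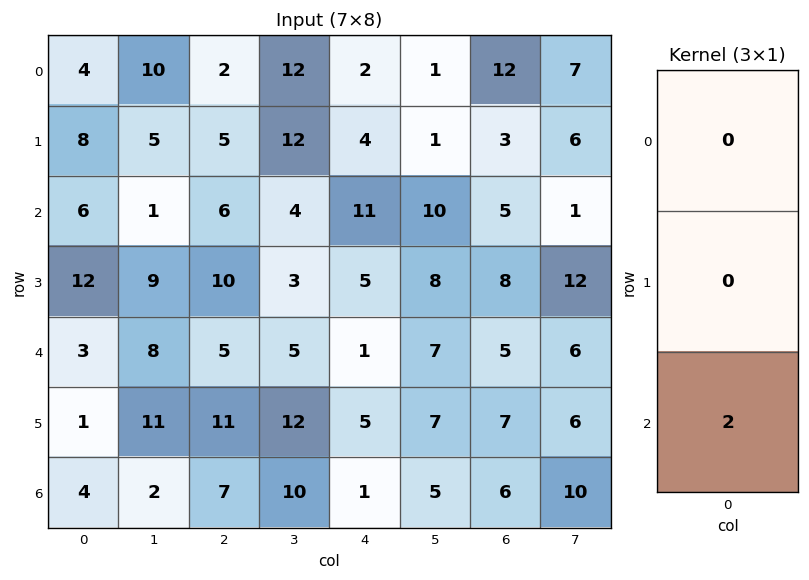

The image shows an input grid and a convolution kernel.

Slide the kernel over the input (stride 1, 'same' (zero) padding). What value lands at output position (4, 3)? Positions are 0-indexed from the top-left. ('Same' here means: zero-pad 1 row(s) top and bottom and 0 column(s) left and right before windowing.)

24

The receptive field on the zero-padded input at this output position is [3 / 5 / 12]. Elementwise product with the kernel and sum: 12·2.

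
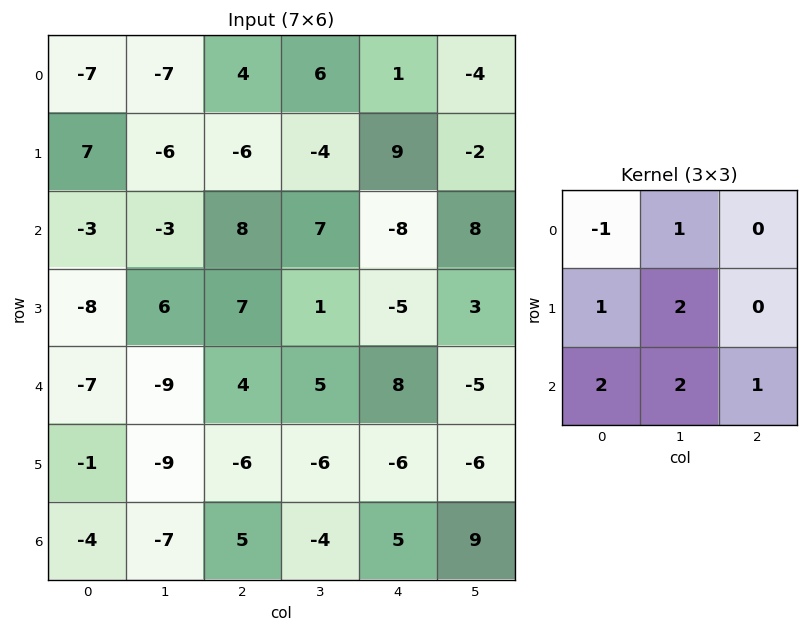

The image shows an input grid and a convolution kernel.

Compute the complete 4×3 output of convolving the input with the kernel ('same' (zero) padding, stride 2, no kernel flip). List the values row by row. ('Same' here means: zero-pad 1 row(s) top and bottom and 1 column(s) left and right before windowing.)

Output[0,0]: The receptive field on the zero-padded input at this output position is [0 0 0 / 0 -7 -7 / 0 7 -6]. Elementwise product with the kernel and sum: 0·-1 + 0·1 + 0·1 + -7·2 + 0·2 + 7·2 + -6·1.
Output[0,1]: The receptive field on the zero-padded input at this output position is [0 0 0 / -7 4 6 / -6 -6 -4]. Elementwise product with the kernel and sum: 0·-1 + 0·1 + -7·1 + 4·2 + -6·2 + -6·2 + -4·1.

-6 -27 16
-9 40 -1
-33 -36 -15
-9 6 6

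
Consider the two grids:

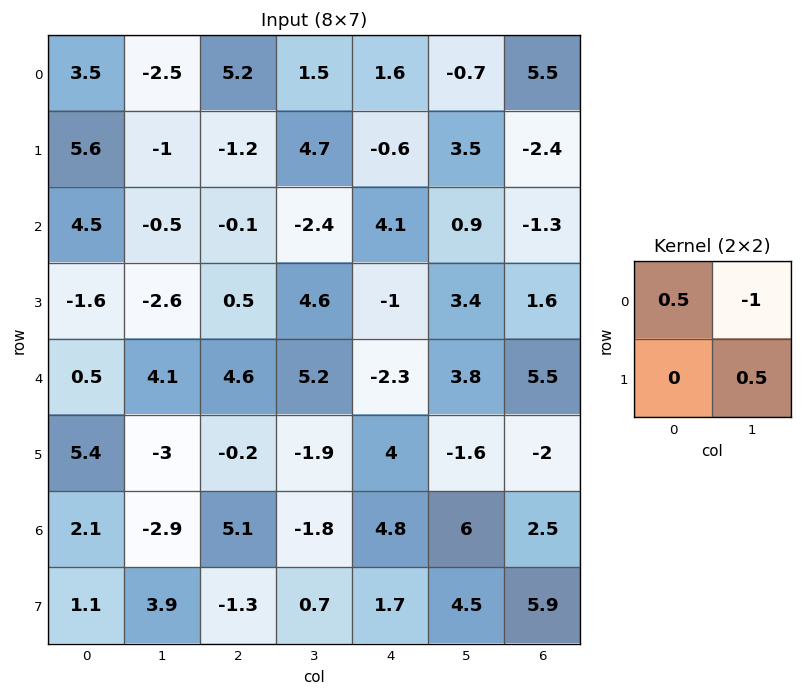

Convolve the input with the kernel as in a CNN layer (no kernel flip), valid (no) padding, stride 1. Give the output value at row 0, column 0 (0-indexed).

The receptive field on the input at this output position is [3.5 -2.5 / 5.6 -1]. Elementwise product with the kernel and sum: 3.5·0.5 + -2.5·-1 + -1·0.5.

3.75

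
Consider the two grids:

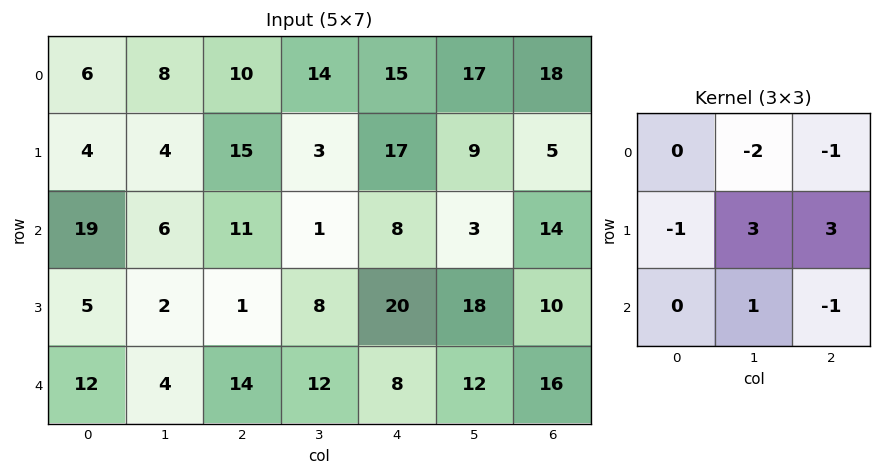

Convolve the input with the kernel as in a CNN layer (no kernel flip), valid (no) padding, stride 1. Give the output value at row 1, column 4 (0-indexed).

The receptive field on the input at this output position is [17 9 5 / 8 3 14 / 20 18 10]. Elementwise product with the kernel and sum: 9·-2 + 5·-1 + 8·-1 + 3·3 + 14·3 + 18·1 + 10·-1.

28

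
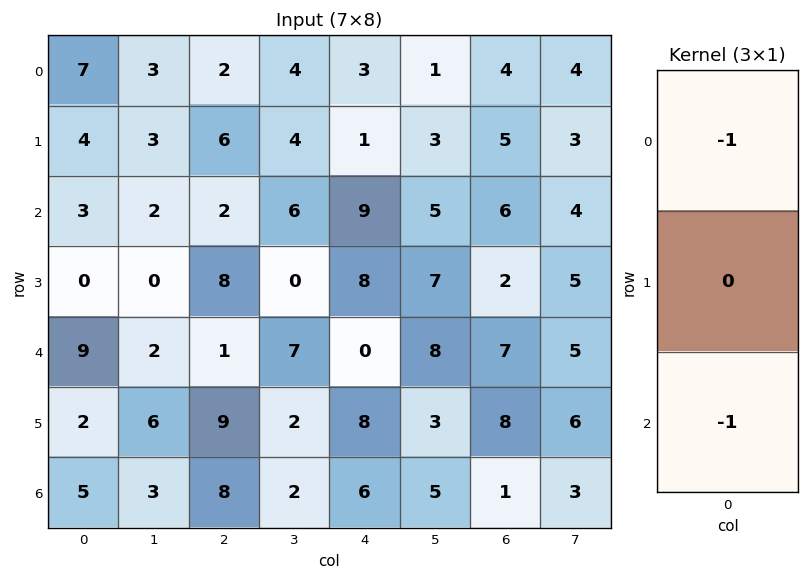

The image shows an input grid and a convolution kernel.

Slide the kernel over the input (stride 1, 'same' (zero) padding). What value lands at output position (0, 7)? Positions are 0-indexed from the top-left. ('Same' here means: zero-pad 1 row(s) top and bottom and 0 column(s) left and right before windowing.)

-3

The receptive field on the zero-padded input at this output position is [0 / 4 / 3]. Elementwise product with the kernel and sum: 0·-1 + 3·-1.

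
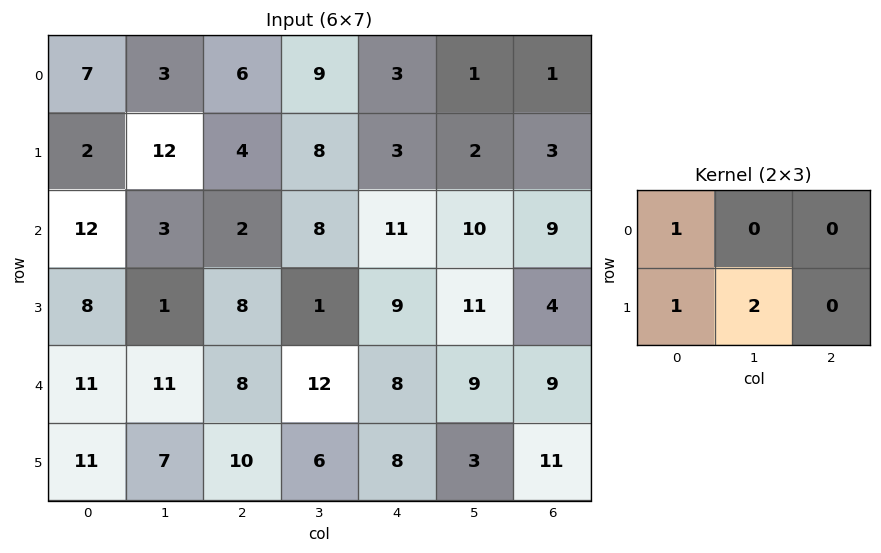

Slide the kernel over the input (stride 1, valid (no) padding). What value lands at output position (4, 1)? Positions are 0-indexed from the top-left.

38

The receptive field on the input at this output position is [11 8 12 / 7 10 6]. Elementwise product with the kernel and sum: 11·1 + 7·1 + 10·2.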